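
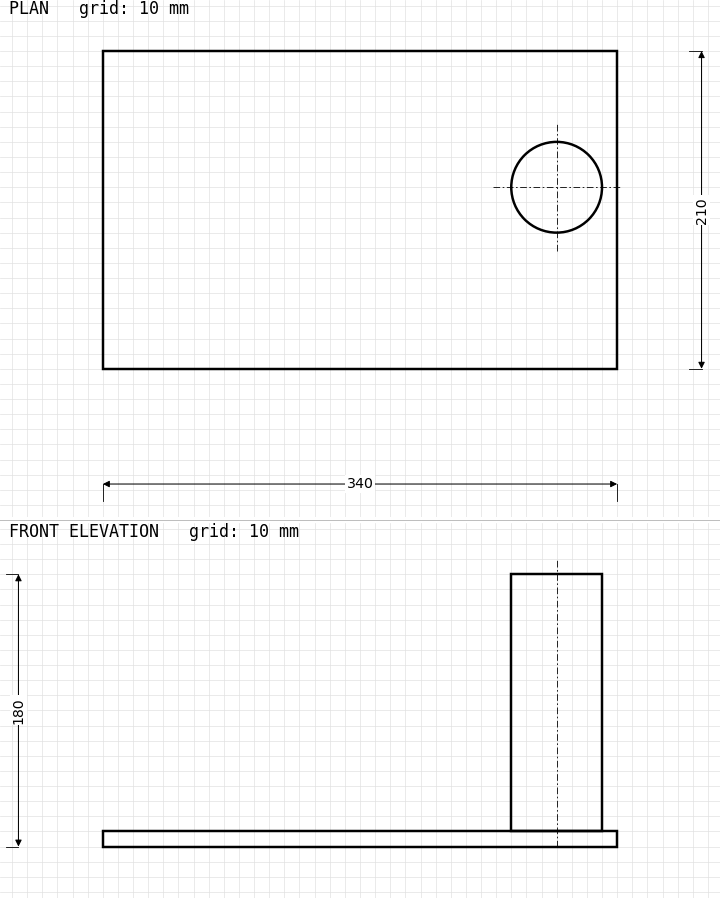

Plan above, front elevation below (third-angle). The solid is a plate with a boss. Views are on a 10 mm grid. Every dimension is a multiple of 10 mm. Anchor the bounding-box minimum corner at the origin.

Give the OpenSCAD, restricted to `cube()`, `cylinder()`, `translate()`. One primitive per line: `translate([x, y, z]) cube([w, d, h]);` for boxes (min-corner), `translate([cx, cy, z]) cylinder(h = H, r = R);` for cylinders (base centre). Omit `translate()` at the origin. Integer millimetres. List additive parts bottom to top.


cube([340, 210, 10]);
translate([300, 120, 10]) cylinder(h = 170, r = 30);


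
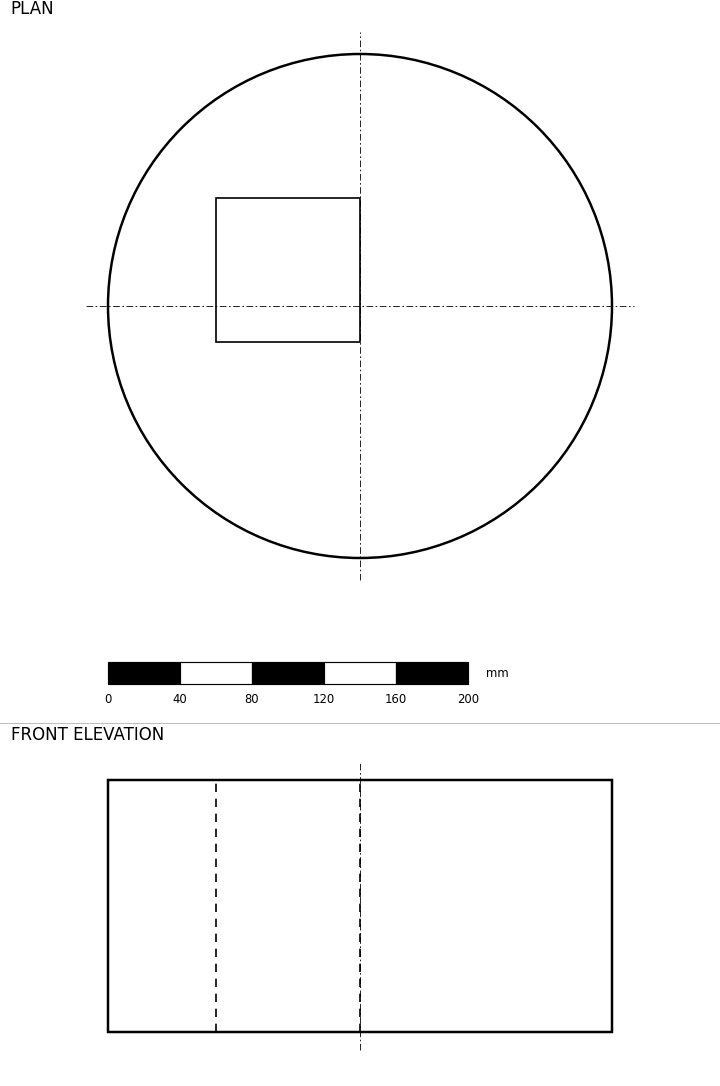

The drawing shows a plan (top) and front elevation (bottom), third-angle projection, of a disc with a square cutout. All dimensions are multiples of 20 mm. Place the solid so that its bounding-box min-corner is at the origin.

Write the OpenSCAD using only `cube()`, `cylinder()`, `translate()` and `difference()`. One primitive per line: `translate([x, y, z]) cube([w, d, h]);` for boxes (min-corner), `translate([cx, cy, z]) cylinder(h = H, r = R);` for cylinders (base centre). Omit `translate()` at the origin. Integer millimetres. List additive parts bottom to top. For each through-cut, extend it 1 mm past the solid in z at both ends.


difference() {
  translate([140, 140, 0]) cylinder(h = 140, r = 140);
  translate([60, 120, -1]) cube([80, 80, 142]);
}


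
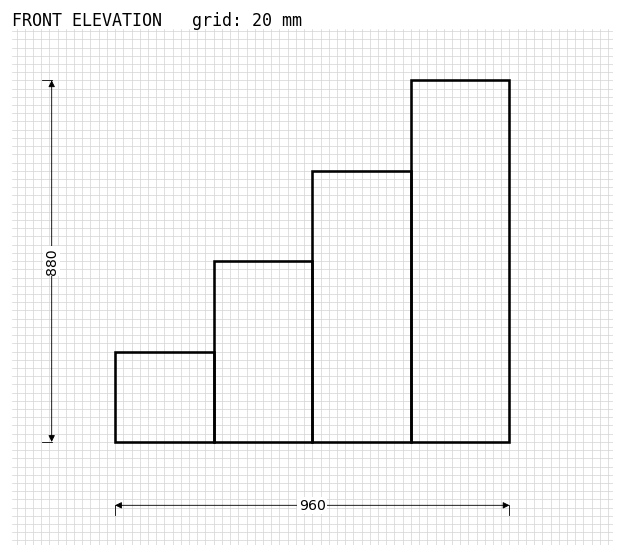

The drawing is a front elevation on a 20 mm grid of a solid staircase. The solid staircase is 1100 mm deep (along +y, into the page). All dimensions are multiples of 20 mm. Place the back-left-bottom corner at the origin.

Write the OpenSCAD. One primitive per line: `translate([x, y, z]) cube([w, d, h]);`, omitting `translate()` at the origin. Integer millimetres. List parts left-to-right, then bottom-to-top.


cube([240, 1100, 220]);
translate([240, 0, 0]) cube([240, 1100, 440]);
translate([480, 0, 0]) cube([240, 1100, 660]);
translate([720, 0, 0]) cube([240, 1100, 880]);


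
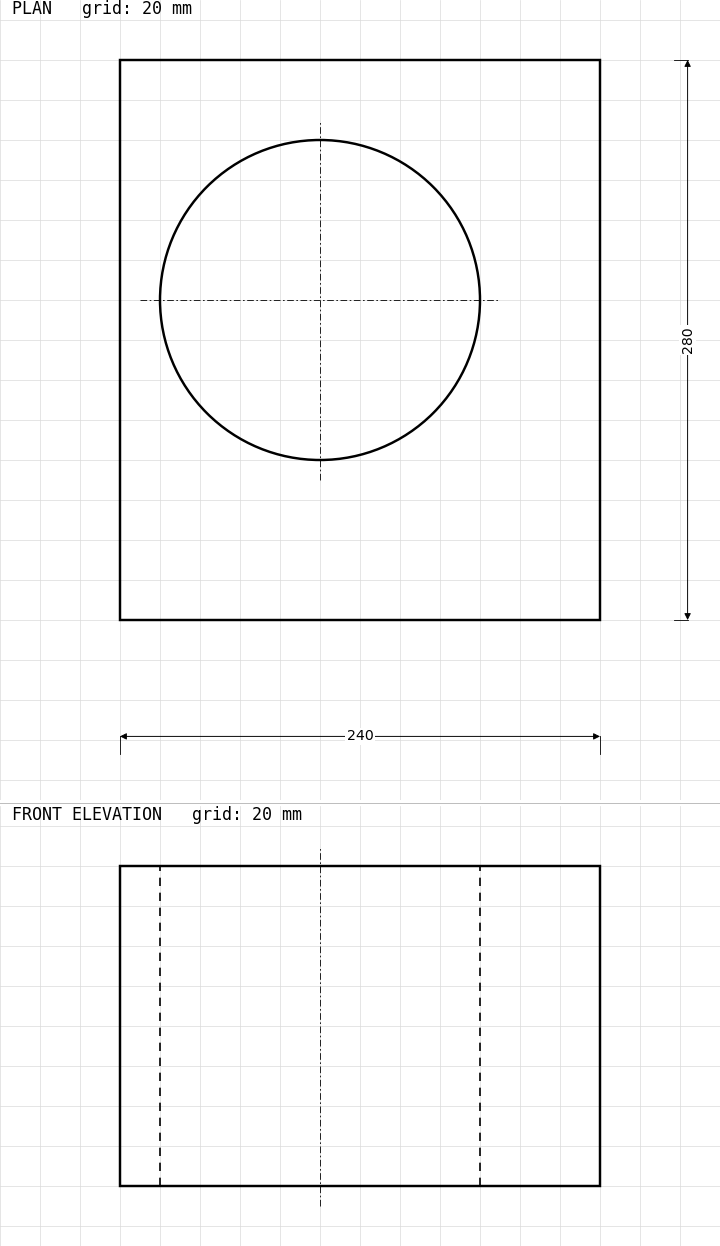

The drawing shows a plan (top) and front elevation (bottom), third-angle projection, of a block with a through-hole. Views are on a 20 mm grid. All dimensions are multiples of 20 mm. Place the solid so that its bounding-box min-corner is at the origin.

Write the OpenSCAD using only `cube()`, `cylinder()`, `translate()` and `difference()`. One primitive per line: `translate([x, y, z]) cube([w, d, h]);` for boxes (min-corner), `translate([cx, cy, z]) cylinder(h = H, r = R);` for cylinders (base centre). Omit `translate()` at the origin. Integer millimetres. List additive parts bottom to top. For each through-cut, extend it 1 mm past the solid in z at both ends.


difference() {
  cube([240, 280, 160]);
  translate([100, 160, -1]) cylinder(h = 162, r = 80);
}


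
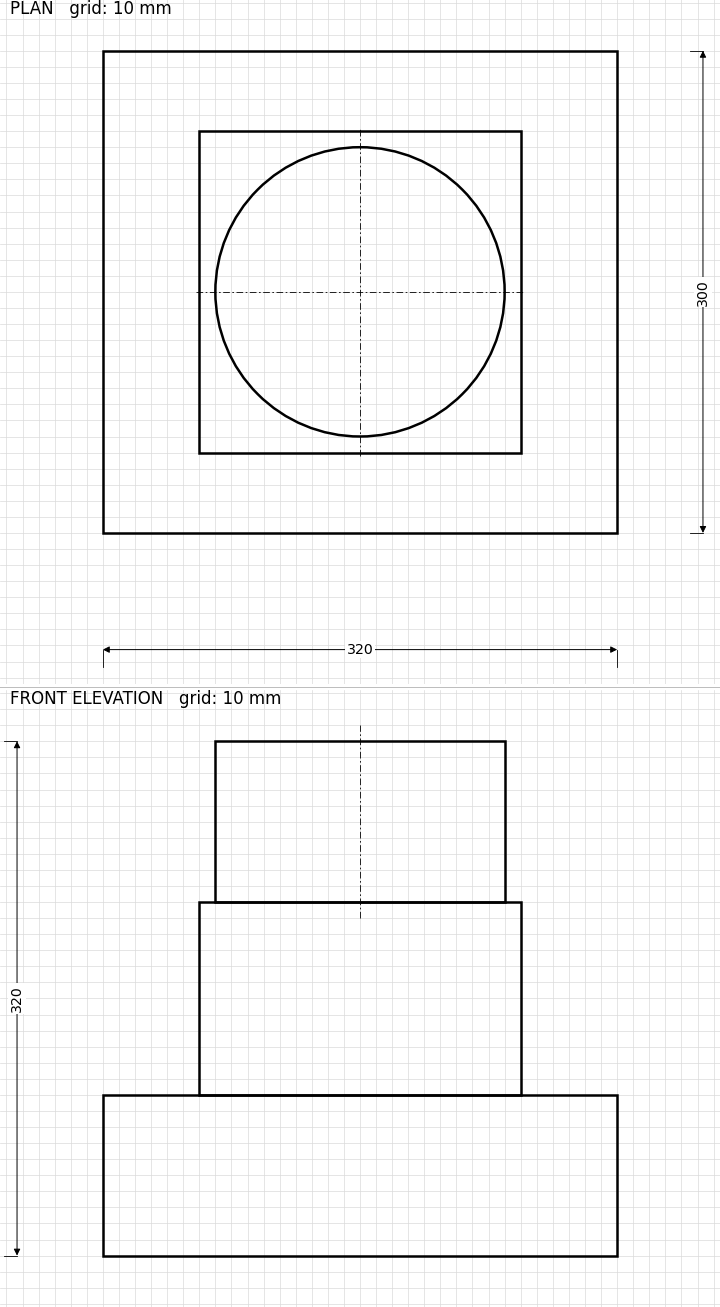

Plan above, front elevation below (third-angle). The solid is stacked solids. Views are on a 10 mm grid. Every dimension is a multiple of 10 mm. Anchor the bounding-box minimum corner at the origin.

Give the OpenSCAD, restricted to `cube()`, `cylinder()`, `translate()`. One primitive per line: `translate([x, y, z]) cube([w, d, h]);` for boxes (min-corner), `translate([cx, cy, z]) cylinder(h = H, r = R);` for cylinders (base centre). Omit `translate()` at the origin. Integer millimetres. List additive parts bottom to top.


cube([320, 300, 100]);
translate([60, 50, 100]) cube([200, 200, 120]);
translate([160, 150, 220]) cylinder(h = 100, r = 90);


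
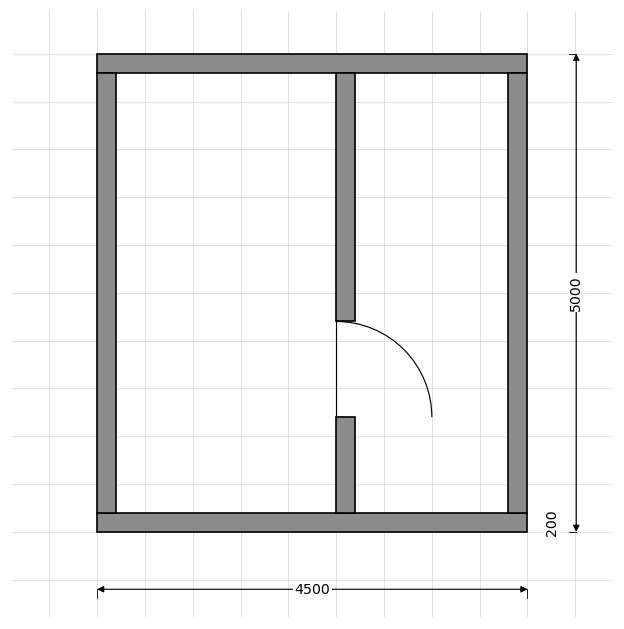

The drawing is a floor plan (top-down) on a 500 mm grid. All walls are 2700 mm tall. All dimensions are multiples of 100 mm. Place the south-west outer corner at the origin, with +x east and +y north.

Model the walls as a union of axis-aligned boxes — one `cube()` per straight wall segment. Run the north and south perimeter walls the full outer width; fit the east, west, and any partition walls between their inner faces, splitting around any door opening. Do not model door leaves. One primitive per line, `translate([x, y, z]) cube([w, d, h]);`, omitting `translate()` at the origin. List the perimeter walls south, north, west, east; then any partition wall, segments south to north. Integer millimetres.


cube([4500, 200, 2700]);
translate([0, 4800, 0]) cube([4500, 200, 2700]);
translate([0, 200, 0]) cube([200, 4600, 2700]);
translate([4300, 200, 0]) cube([200, 4600, 2700]);
translate([2500, 200, 0]) cube([200, 1000, 2700]);
translate([2500, 2200, 0]) cube([200, 2600, 2700]);


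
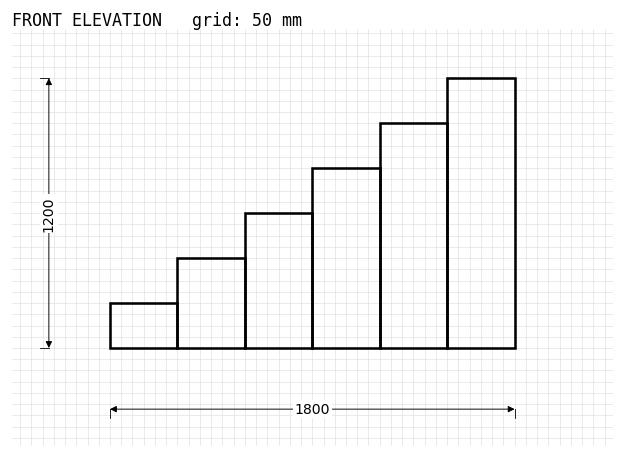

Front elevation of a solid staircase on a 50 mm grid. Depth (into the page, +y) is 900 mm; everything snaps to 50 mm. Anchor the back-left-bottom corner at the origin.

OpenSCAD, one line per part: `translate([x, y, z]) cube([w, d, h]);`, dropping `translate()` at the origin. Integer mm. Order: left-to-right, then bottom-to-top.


cube([300, 900, 200]);
translate([300, 0, 0]) cube([300, 900, 400]);
translate([600, 0, 0]) cube([300, 900, 600]);
translate([900, 0, 0]) cube([300, 900, 800]);
translate([1200, 0, 0]) cube([300, 900, 1000]);
translate([1500, 0, 0]) cube([300, 900, 1200]);


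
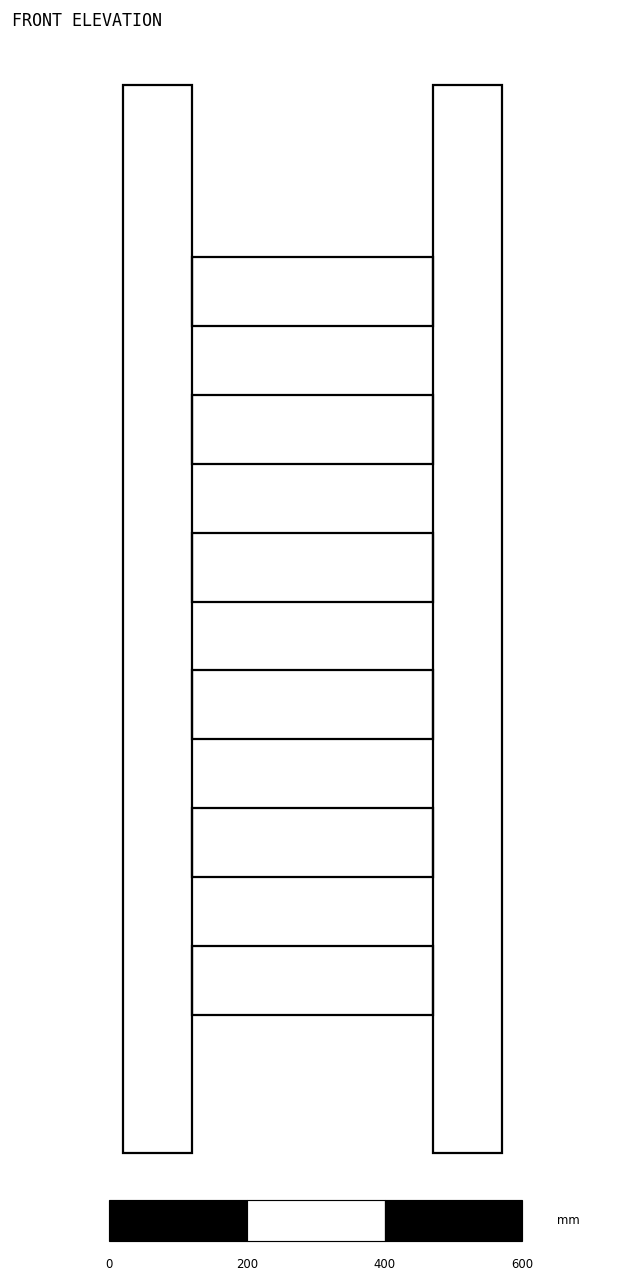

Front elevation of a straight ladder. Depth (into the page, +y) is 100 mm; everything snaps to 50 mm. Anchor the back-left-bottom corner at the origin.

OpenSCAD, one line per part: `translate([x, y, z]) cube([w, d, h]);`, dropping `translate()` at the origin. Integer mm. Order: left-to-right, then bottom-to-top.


cube([100, 100, 1550]);
translate([100, 0, 200]) cube([350, 100, 100]);
translate([100, 0, 400]) cube([350, 100, 100]);
translate([100, 0, 600]) cube([350, 100, 100]);
translate([100, 0, 800]) cube([350, 100, 100]);
translate([100, 0, 1000]) cube([350, 100, 100]);
translate([100, 0, 1200]) cube([350, 100, 100]);
translate([450, 0, 0]) cube([100, 100, 1550]);


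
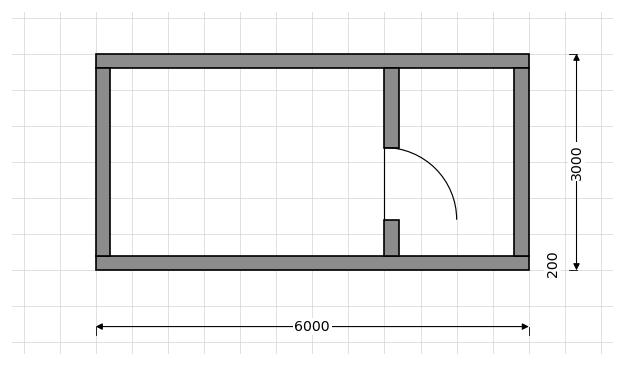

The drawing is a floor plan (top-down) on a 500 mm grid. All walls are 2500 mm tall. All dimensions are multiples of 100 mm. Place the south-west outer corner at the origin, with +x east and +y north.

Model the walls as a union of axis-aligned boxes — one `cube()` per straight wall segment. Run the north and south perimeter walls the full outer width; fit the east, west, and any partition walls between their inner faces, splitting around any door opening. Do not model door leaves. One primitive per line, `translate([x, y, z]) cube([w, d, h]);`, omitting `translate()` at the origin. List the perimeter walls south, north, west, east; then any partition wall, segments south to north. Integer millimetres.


cube([6000, 200, 2500]);
translate([0, 2800, 0]) cube([6000, 200, 2500]);
translate([0, 200, 0]) cube([200, 2600, 2500]);
translate([5800, 200, 0]) cube([200, 2600, 2500]);
translate([4000, 200, 0]) cube([200, 500, 2500]);
translate([4000, 1700, 0]) cube([200, 1100, 2500]);


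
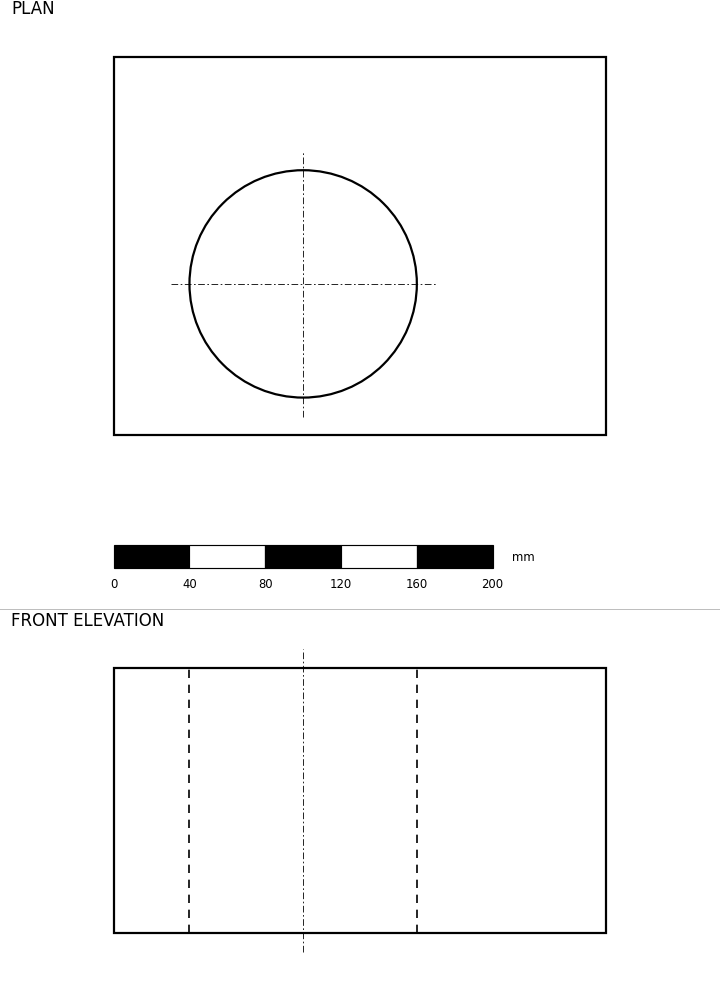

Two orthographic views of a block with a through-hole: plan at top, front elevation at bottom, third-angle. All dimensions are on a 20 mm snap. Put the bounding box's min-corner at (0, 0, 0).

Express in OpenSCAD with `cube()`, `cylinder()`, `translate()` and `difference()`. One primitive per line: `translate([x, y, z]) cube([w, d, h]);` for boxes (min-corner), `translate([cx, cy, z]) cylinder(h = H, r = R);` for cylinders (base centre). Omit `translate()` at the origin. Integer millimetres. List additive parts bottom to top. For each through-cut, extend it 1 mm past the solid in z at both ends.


difference() {
  cube([260, 200, 140]);
  translate([100, 80, -1]) cylinder(h = 142, r = 60);
}


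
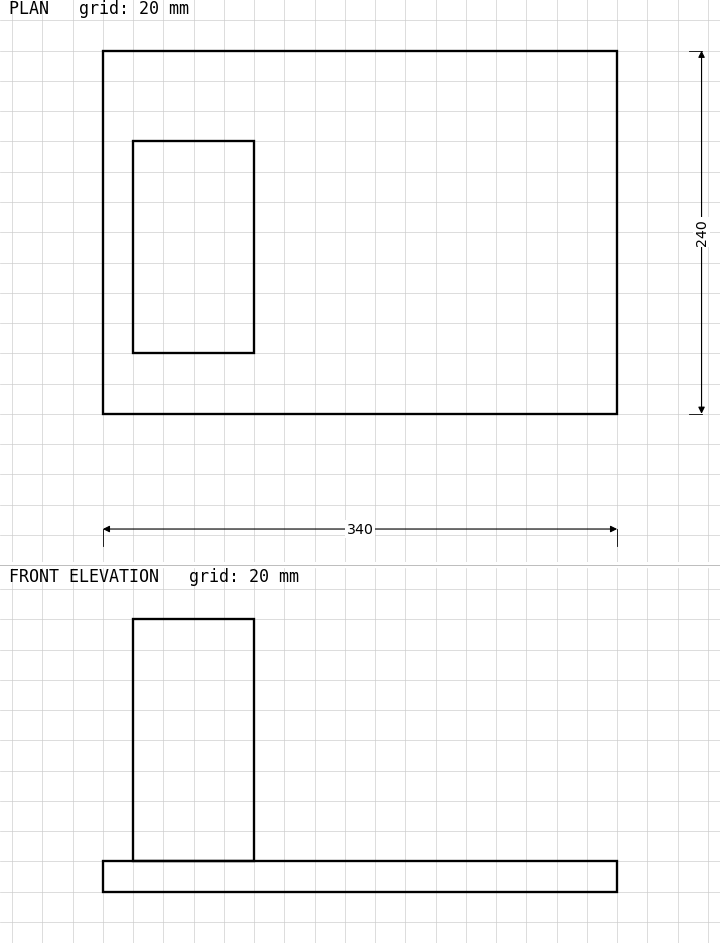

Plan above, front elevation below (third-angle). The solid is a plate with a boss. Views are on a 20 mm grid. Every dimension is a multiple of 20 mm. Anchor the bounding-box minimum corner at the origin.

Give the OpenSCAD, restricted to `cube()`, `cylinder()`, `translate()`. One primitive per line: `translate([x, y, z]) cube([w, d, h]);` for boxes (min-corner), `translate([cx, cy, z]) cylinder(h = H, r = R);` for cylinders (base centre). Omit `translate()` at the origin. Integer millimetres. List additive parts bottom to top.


cube([340, 240, 20]);
translate([20, 40, 20]) cube([80, 140, 160]);


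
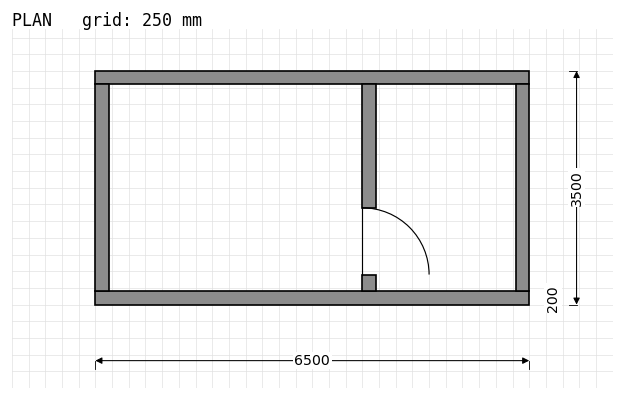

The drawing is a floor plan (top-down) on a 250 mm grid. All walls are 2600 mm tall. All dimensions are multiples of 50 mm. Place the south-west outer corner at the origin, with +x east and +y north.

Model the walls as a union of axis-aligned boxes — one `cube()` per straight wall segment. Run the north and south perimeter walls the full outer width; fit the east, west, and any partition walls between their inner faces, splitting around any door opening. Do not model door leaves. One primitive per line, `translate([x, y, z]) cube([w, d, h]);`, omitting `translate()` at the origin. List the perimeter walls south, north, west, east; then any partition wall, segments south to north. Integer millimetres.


cube([6500, 200, 2600]);
translate([0, 3300, 0]) cube([6500, 200, 2600]);
translate([0, 200, 0]) cube([200, 3100, 2600]);
translate([6300, 200, 0]) cube([200, 3100, 2600]);
translate([4000, 200, 0]) cube([200, 250, 2600]);
translate([4000, 1450, 0]) cube([200, 1850, 2600]);


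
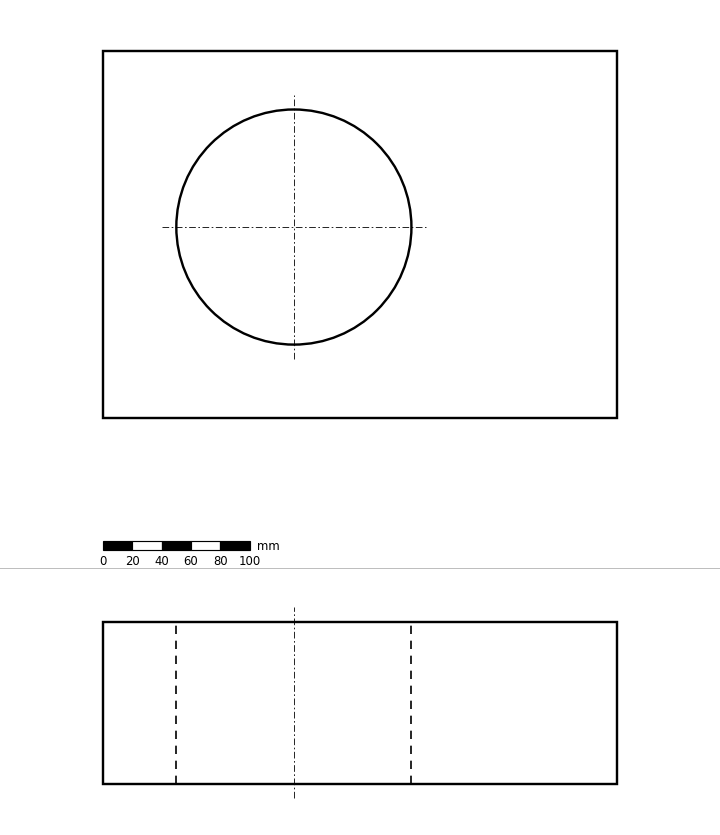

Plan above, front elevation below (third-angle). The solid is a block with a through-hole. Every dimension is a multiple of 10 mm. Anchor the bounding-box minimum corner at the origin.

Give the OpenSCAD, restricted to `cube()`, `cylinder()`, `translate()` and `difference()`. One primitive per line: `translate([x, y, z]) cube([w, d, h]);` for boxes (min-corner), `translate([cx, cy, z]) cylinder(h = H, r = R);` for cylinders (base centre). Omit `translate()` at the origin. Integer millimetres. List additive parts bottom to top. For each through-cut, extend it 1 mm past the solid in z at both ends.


difference() {
  cube([350, 250, 110]);
  translate([130, 130, -1]) cylinder(h = 112, r = 80);
}


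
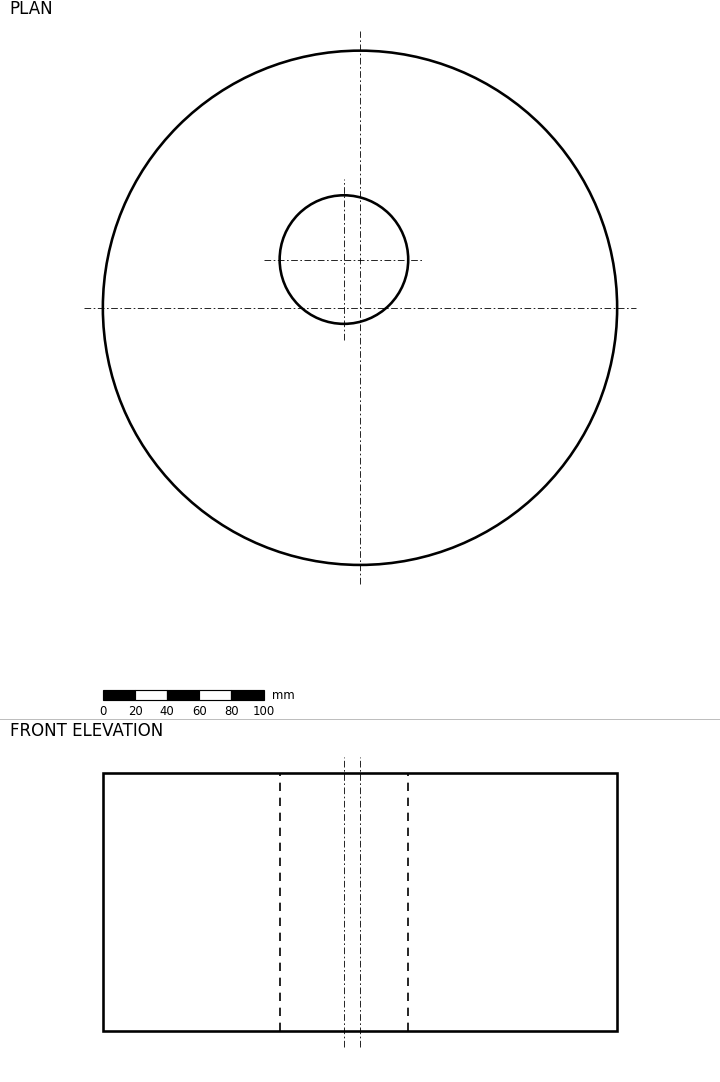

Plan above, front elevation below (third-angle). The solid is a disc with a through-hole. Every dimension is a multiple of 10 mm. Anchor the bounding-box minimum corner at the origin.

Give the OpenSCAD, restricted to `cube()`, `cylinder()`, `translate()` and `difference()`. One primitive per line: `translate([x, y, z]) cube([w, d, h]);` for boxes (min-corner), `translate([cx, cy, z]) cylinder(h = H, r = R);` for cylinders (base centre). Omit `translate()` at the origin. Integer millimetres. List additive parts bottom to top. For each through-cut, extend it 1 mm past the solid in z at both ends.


difference() {
  translate([160, 160, 0]) cylinder(h = 160, r = 160);
  translate([150, 190, -1]) cylinder(h = 162, r = 40);
}


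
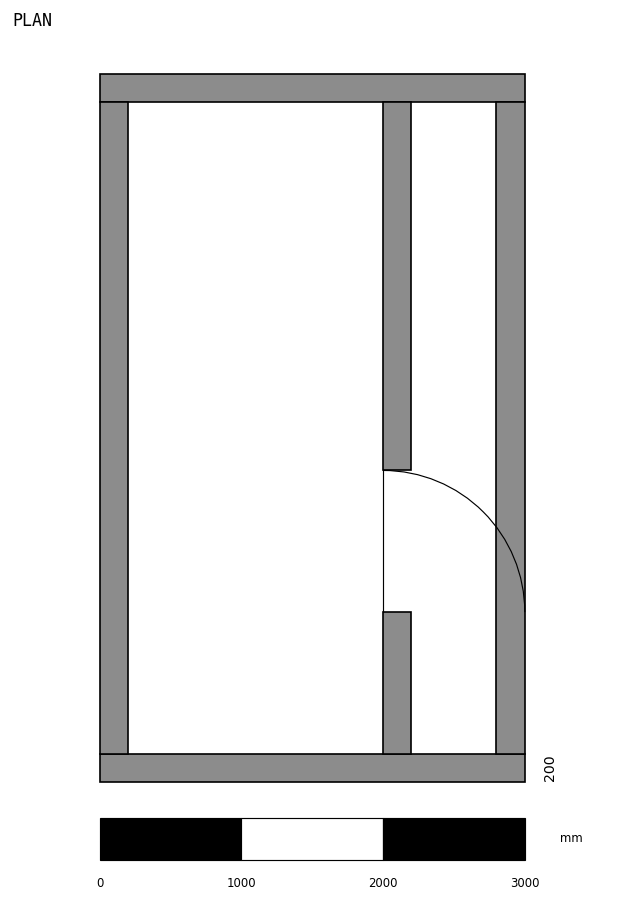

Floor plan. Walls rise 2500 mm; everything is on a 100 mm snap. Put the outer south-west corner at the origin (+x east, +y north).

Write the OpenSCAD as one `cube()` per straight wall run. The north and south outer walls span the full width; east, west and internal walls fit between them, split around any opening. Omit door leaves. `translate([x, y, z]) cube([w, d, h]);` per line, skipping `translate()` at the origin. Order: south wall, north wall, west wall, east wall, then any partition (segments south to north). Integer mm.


cube([3000, 200, 2500]);
translate([0, 4800, 0]) cube([3000, 200, 2500]);
translate([0, 200, 0]) cube([200, 4600, 2500]);
translate([2800, 200, 0]) cube([200, 4600, 2500]);
translate([2000, 200, 0]) cube([200, 1000, 2500]);
translate([2000, 2200, 0]) cube([200, 2600, 2500]);


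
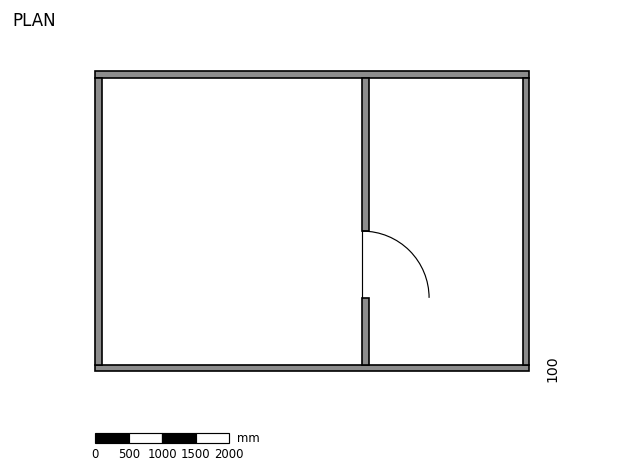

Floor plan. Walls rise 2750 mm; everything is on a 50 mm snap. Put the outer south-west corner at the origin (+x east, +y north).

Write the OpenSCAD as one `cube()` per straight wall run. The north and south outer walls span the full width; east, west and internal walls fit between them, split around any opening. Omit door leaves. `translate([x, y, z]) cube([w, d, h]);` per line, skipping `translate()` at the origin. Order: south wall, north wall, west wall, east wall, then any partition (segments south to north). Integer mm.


cube([6500, 100, 2750]);
translate([0, 4400, 0]) cube([6500, 100, 2750]);
translate([0, 100, 0]) cube([100, 4300, 2750]);
translate([6400, 100, 0]) cube([100, 4300, 2750]);
translate([4000, 100, 0]) cube([100, 1000, 2750]);
translate([4000, 2100, 0]) cube([100, 2300, 2750]);


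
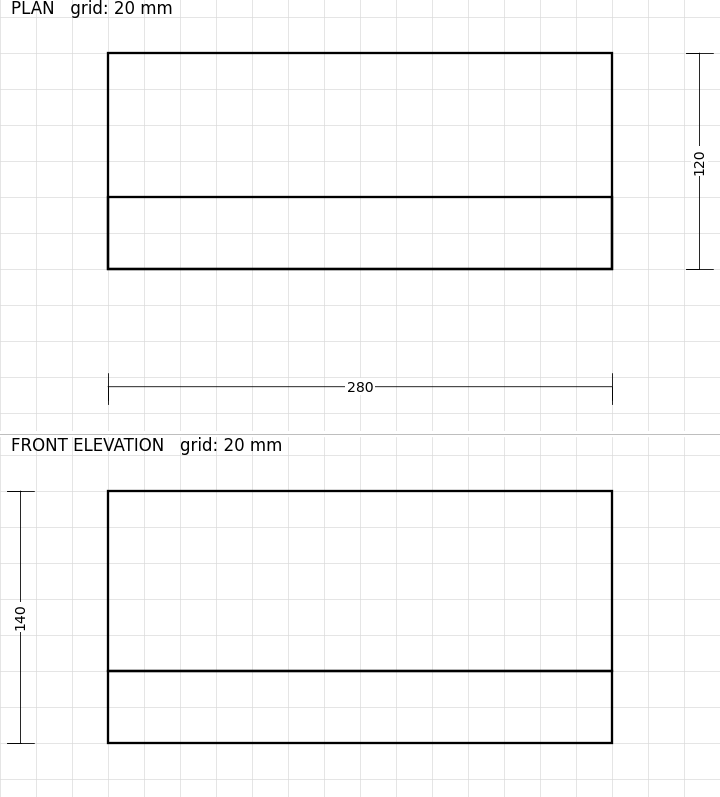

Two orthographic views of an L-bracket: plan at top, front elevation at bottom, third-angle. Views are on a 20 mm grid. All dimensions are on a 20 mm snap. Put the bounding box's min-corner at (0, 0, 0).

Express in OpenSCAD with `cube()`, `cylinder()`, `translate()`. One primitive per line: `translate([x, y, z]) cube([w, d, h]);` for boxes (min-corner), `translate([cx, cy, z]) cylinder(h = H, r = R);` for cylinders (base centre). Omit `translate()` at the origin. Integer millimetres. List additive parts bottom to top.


cube([280, 120, 40]);
translate([0, 0, 40]) cube([280, 40, 100]);


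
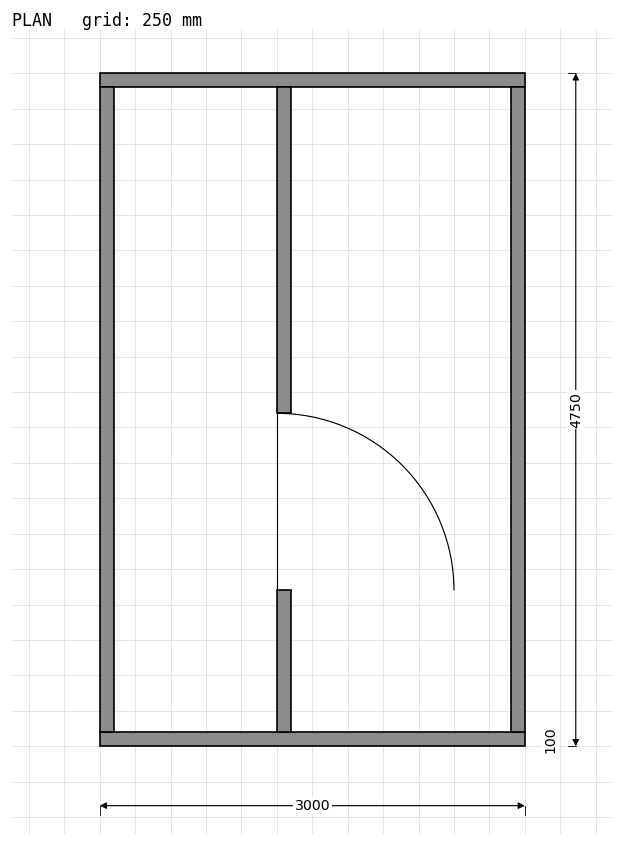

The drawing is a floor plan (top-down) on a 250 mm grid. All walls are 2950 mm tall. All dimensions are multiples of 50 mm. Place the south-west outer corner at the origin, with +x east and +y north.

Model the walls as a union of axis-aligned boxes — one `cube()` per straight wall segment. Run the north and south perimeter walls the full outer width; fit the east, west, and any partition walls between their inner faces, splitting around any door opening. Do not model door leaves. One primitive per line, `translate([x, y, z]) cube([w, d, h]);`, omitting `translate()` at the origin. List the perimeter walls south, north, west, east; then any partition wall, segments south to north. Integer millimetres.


cube([3000, 100, 2950]);
translate([0, 4650, 0]) cube([3000, 100, 2950]);
translate([0, 100, 0]) cube([100, 4550, 2950]);
translate([2900, 100, 0]) cube([100, 4550, 2950]);
translate([1250, 100, 0]) cube([100, 1000, 2950]);
translate([1250, 2350, 0]) cube([100, 2300, 2950]);


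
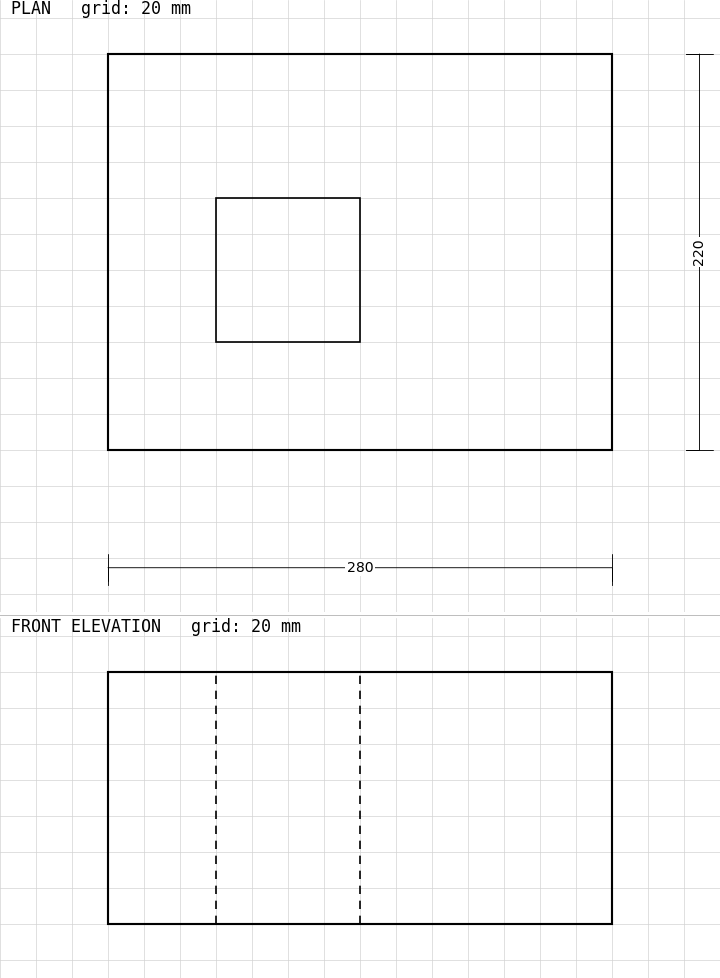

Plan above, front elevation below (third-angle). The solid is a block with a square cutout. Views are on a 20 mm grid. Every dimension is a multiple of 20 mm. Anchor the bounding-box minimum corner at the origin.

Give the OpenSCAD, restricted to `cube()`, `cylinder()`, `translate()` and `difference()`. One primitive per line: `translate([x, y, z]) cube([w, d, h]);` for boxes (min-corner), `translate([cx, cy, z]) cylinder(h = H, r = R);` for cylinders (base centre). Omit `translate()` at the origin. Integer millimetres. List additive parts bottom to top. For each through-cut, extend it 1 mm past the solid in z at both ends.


difference() {
  cube([280, 220, 140]);
  translate([60, 60, -1]) cube([80, 80, 142]);
}


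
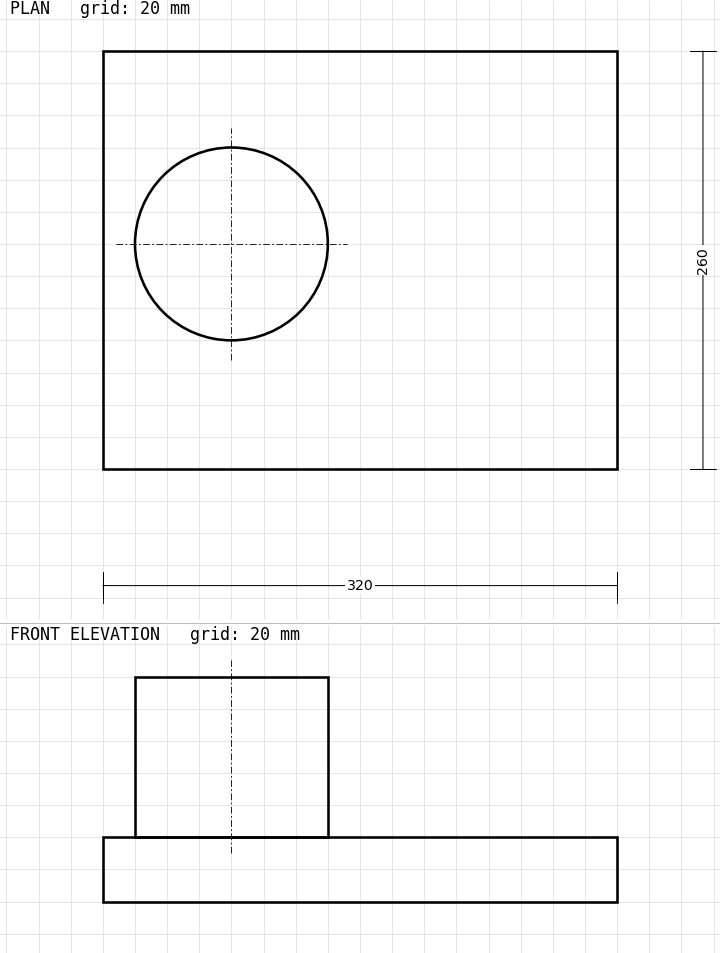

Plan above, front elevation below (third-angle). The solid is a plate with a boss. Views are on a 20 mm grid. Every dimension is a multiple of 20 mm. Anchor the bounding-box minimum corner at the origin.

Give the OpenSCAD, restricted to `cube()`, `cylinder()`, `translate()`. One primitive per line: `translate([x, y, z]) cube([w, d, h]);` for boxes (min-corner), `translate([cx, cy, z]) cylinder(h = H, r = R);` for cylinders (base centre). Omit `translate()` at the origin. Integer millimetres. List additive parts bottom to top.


cube([320, 260, 40]);
translate([80, 140, 40]) cylinder(h = 100, r = 60);


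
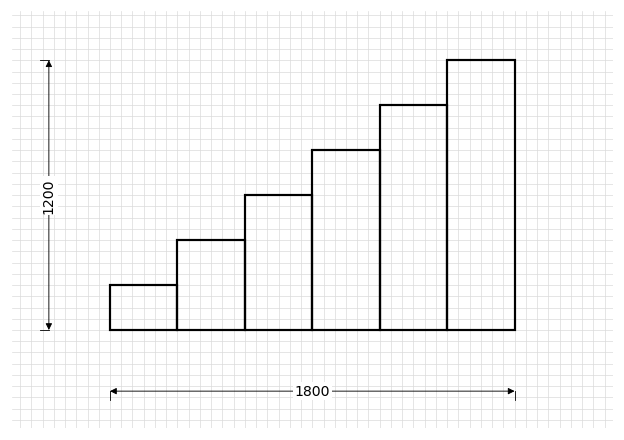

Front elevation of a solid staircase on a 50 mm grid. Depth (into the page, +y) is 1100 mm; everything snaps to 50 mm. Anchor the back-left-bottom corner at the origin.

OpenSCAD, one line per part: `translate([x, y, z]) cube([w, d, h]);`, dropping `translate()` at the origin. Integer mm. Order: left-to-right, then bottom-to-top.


cube([300, 1100, 200]);
translate([300, 0, 0]) cube([300, 1100, 400]);
translate([600, 0, 0]) cube([300, 1100, 600]);
translate([900, 0, 0]) cube([300, 1100, 800]);
translate([1200, 0, 0]) cube([300, 1100, 1000]);
translate([1500, 0, 0]) cube([300, 1100, 1200]);


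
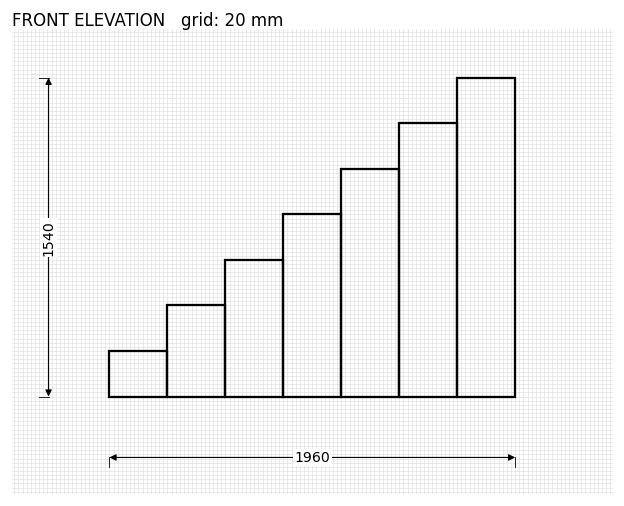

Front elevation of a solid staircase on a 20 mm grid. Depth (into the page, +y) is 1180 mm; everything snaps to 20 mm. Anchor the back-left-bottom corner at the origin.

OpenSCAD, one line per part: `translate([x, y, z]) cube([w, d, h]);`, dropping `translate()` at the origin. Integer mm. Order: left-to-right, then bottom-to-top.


cube([280, 1180, 220]);
translate([280, 0, 0]) cube([280, 1180, 440]);
translate([560, 0, 0]) cube([280, 1180, 660]);
translate([840, 0, 0]) cube([280, 1180, 880]);
translate([1120, 0, 0]) cube([280, 1180, 1100]);
translate([1400, 0, 0]) cube([280, 1180, 1320]);
translate([1680, 0, 0]) cube([280, 1180, 1540]);


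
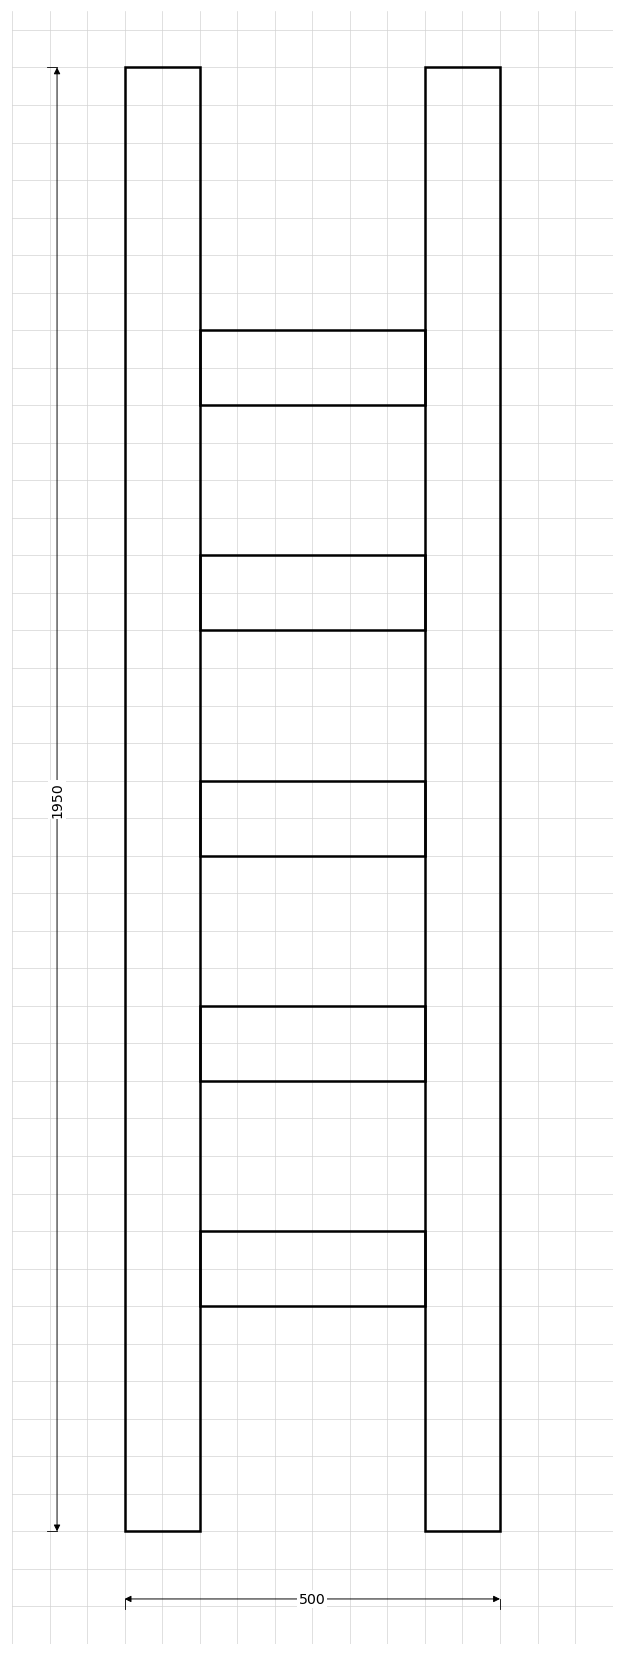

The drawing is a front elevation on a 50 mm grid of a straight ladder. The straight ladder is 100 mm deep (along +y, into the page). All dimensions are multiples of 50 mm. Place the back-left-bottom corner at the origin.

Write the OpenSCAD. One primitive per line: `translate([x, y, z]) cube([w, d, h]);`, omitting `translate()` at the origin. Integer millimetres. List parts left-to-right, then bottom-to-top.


cube([100, 100, 1950]);
translate([100, 0, 300]) cube([300, 100, 100]);
translate([100, 0, 600]) cube([300, 100, 100]);
translate([100, 0, 900]) cube([300, 100, 100]);
translate([100, 0, 1200]) cube([300, 100, 100]);
translate([100, 0, 1500]) cube([300, 100, 100]);
translate([400, 0, 0]) cube([100, 100, 1950]);


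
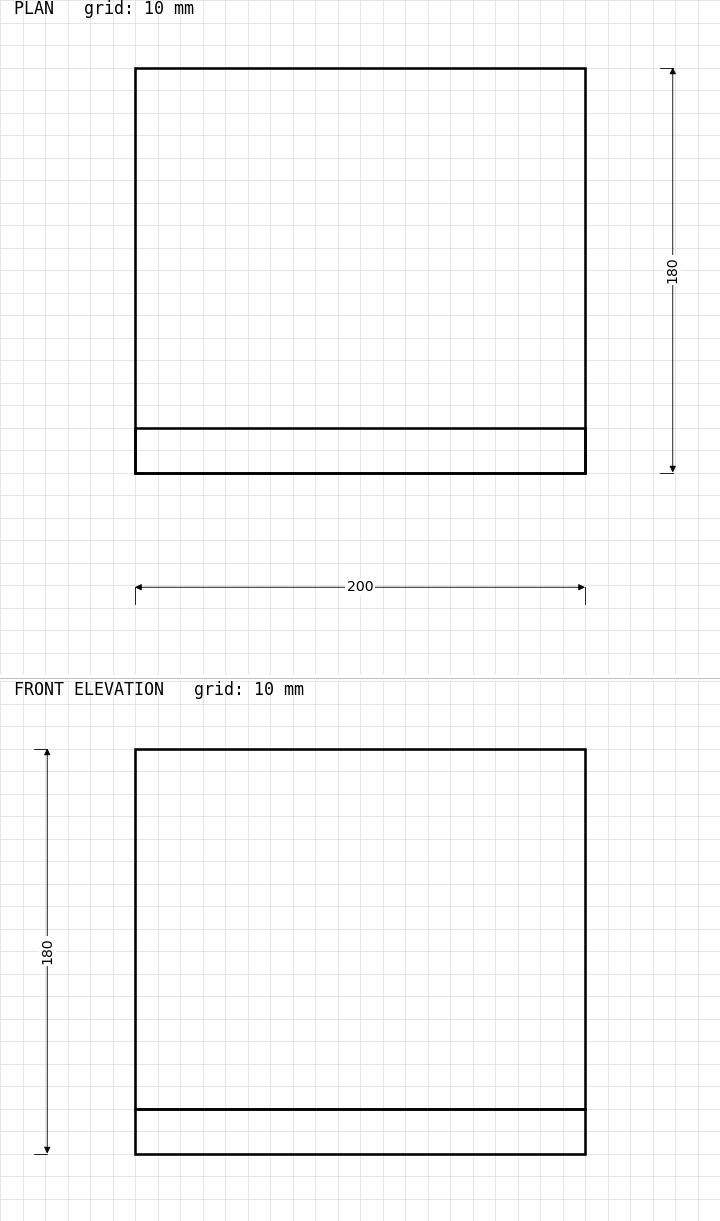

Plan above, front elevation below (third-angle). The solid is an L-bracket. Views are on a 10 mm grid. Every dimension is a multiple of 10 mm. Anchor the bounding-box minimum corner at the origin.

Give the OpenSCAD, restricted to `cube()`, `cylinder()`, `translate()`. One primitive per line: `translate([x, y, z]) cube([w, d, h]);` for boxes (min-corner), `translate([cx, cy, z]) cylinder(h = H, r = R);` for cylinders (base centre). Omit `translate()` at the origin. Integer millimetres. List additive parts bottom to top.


cube([200, 180, 20]);
translate([0, 0, 20]) cube([200, 20, 160]);


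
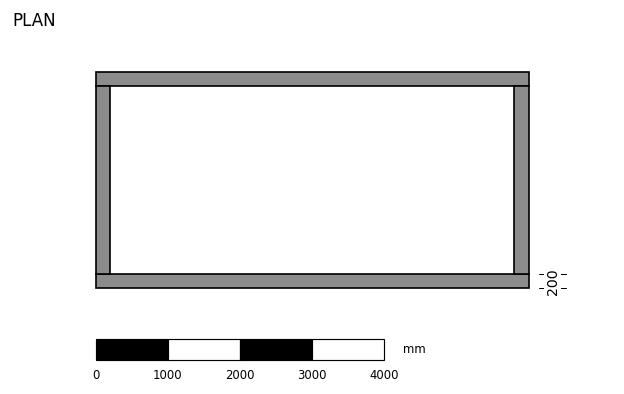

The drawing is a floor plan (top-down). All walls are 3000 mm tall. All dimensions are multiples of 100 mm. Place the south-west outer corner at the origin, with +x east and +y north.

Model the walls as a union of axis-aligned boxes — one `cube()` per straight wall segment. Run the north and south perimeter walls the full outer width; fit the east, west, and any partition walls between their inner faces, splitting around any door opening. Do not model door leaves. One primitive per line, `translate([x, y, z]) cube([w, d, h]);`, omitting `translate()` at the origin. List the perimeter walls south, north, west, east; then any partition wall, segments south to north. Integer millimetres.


cube([6000, 200, 3000]);
translate([0, 2800, 0]) cube([6000, 200, 3000]);
translate([0, 200, 0]) cube([200, 2600, 3000]);
translate([5800, 200, 0]) cube([200, 2600, 3000]);


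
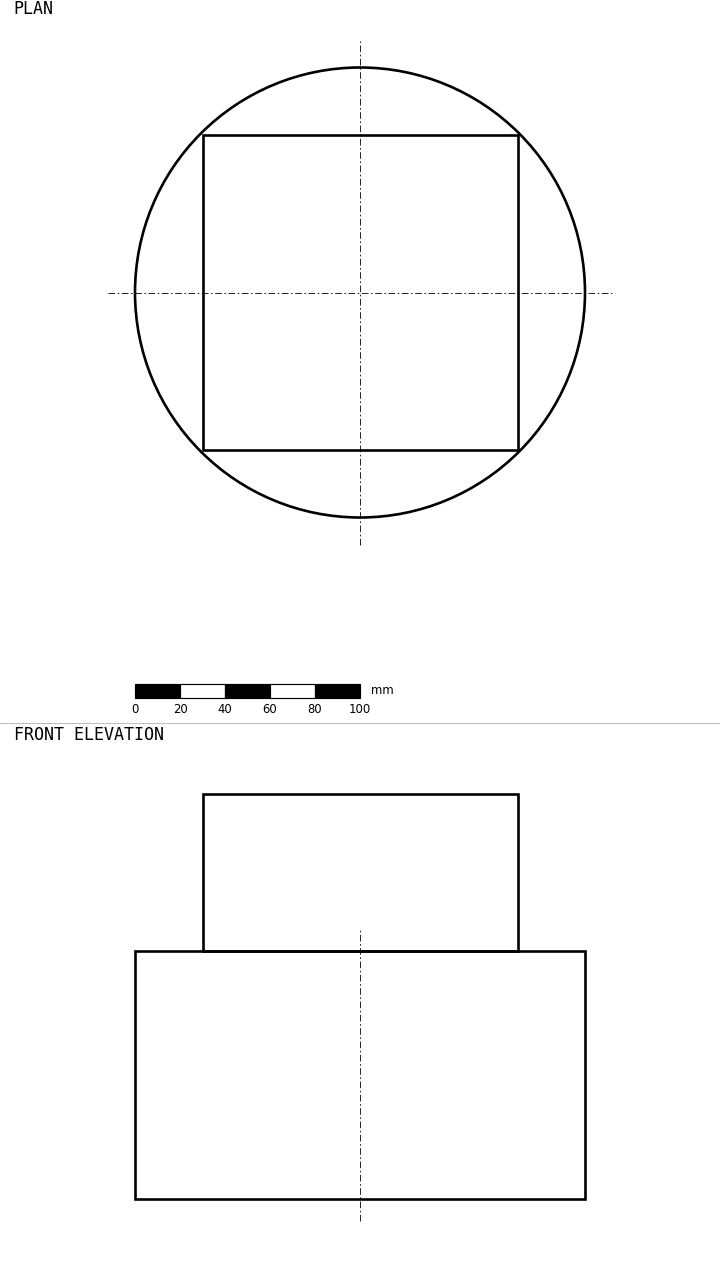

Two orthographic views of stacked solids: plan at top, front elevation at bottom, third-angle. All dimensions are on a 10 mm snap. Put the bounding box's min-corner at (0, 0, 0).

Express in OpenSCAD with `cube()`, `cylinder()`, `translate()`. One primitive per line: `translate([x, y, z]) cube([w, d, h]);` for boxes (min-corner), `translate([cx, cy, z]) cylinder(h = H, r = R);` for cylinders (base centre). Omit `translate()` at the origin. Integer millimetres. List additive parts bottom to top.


translate([100, 100, 0]) cylinder(h = 110, r = 100);
translate([30, 30, 110]) cube([140, 140, 70]);


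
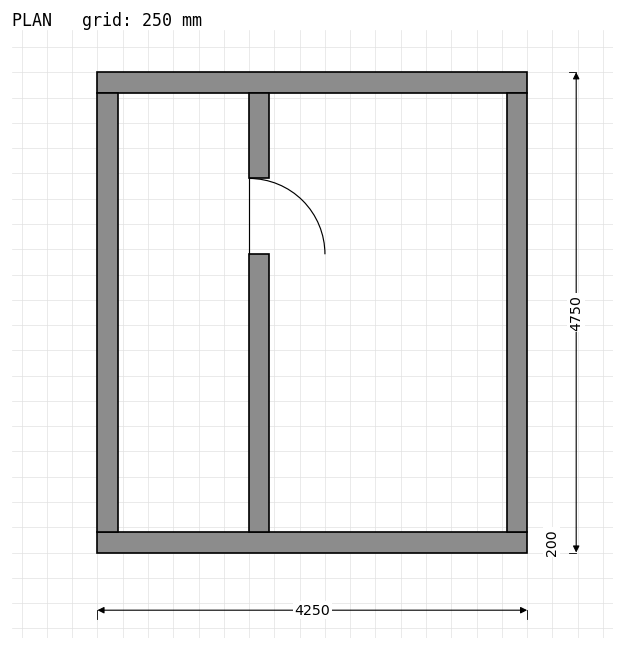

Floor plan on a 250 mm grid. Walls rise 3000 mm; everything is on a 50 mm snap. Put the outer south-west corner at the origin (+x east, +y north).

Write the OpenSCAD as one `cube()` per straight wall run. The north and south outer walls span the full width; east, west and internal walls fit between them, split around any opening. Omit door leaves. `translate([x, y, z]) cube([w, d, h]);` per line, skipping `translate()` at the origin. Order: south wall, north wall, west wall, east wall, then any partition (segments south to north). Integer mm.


cube([4250, 200, 3000]);
translate([0, 4550, 0]) cube([4250, 200, 3000]);
translate([0, 200, 0]) cube([200, 4350, 3000]);
translate([4050, 200, 0]) cube([200, 4350, 3000]);
translate([1500, 200, 0]) cube([200, 2750, 3000]);
translate([1500, 3700, 0]) cube([200, 850, 3000]);


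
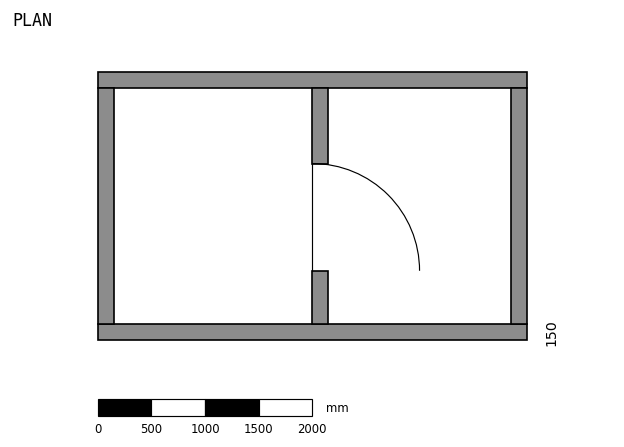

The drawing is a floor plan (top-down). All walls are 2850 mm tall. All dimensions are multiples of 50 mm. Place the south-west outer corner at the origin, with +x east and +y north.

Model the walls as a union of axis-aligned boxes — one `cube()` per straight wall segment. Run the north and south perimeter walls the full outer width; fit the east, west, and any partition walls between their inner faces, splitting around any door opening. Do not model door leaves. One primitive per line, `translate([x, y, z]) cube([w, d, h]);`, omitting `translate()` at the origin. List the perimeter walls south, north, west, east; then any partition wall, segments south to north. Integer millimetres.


cube([4000, 150, 2850]);
translate([0, 2350, 0]) cube([4000, 150, 2850]);
translate([0, 150, 0]) cube([150, 2200, 2850]);
translate([3850, 150, 0]) cube([150, 2200, 2850]);
translate([2000, 150, 0]) cube([150, 500, 2850]);
translate([2000, 1650, 0]) cube([150, 700, 2850]);


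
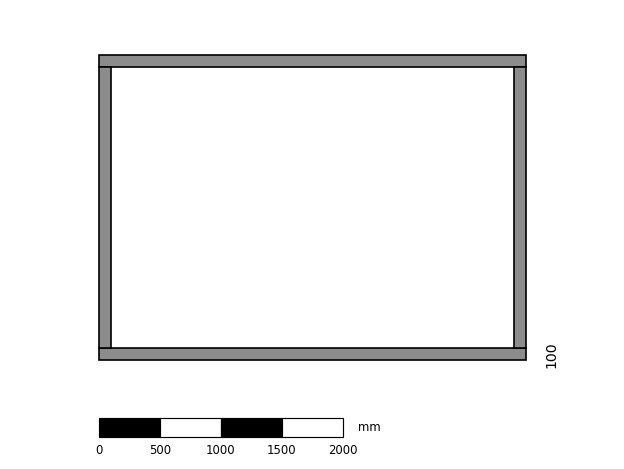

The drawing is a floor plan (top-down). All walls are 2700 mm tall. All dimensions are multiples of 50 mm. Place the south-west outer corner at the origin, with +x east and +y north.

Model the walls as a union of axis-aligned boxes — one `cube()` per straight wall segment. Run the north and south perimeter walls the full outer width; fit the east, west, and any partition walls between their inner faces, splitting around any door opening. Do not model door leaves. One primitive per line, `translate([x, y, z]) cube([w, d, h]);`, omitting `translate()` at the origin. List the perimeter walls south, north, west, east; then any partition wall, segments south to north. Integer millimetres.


cube([3500, 100, 2700]);
translate([0, 2400, 0]) cube([3500, 100, 2700]);
translate([0, 100, 0]) cube([100, 2300, 2700]);
translate([3400, 100, 0]) cube([100, 2300, 2700]);


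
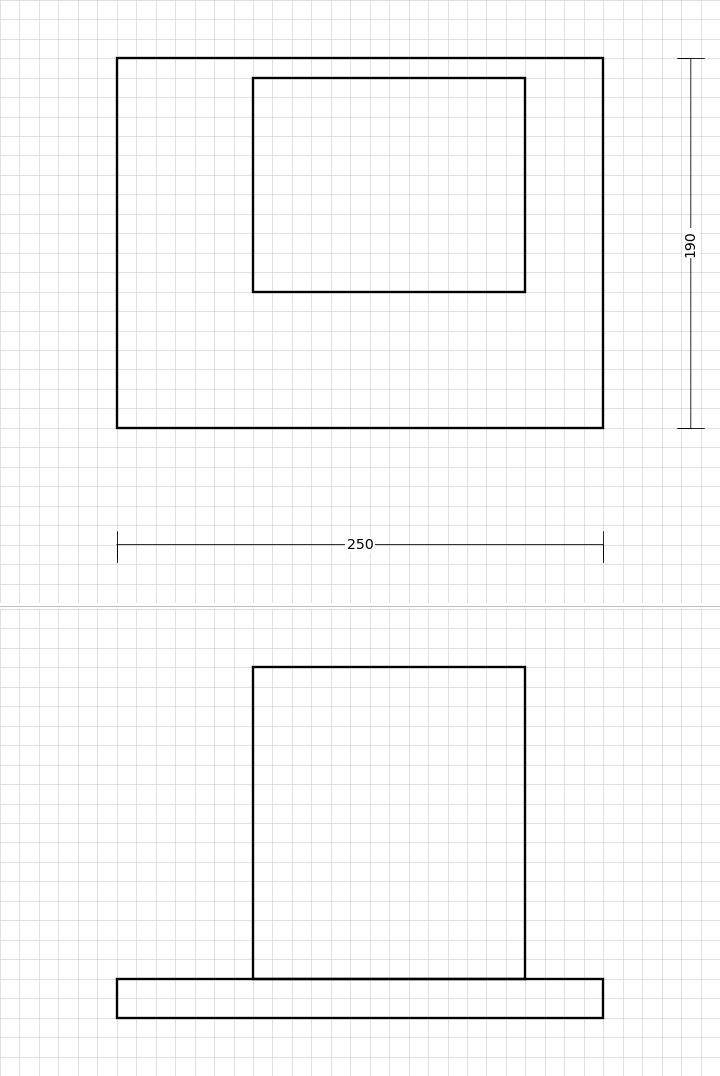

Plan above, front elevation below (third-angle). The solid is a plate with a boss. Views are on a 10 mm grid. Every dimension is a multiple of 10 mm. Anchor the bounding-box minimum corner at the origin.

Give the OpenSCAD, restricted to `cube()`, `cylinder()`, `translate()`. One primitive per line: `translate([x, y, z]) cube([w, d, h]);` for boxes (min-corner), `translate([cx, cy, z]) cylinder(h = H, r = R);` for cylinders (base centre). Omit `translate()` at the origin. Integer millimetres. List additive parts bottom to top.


cube([250, 190, 20]);
translate([70, 70, 20]) cube([140, 110, 160]);


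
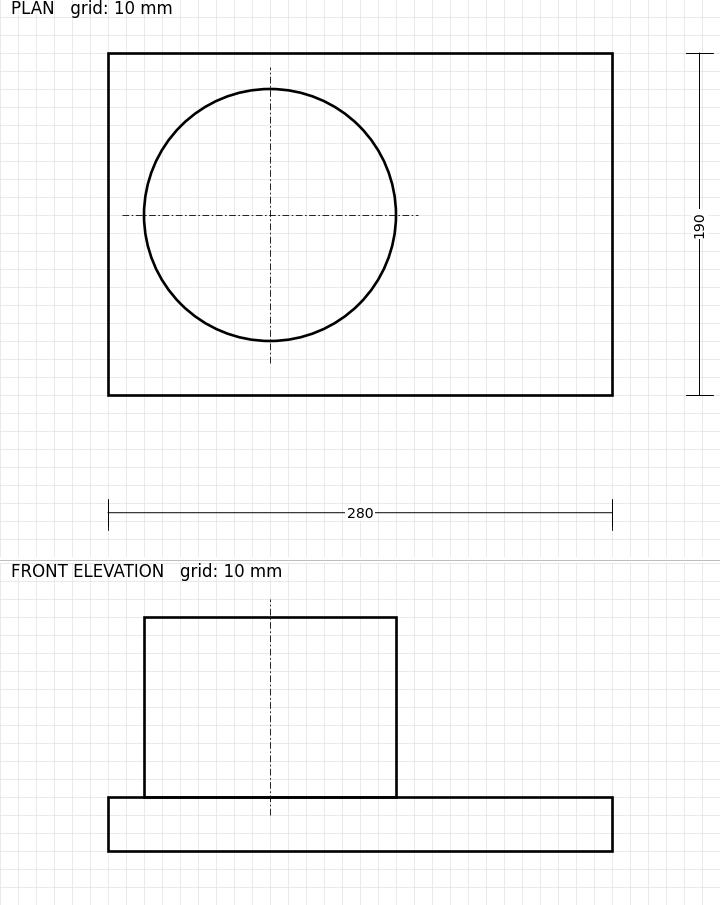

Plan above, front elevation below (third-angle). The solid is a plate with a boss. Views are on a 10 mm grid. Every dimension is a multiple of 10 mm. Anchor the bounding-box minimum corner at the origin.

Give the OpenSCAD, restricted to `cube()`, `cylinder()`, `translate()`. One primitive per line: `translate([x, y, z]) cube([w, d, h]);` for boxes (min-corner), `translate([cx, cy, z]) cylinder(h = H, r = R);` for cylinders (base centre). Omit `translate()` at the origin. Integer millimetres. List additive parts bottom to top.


cube([280, 190, 30]);
translate([90, 100, 30]) cylinder(h = 100, r = 70);


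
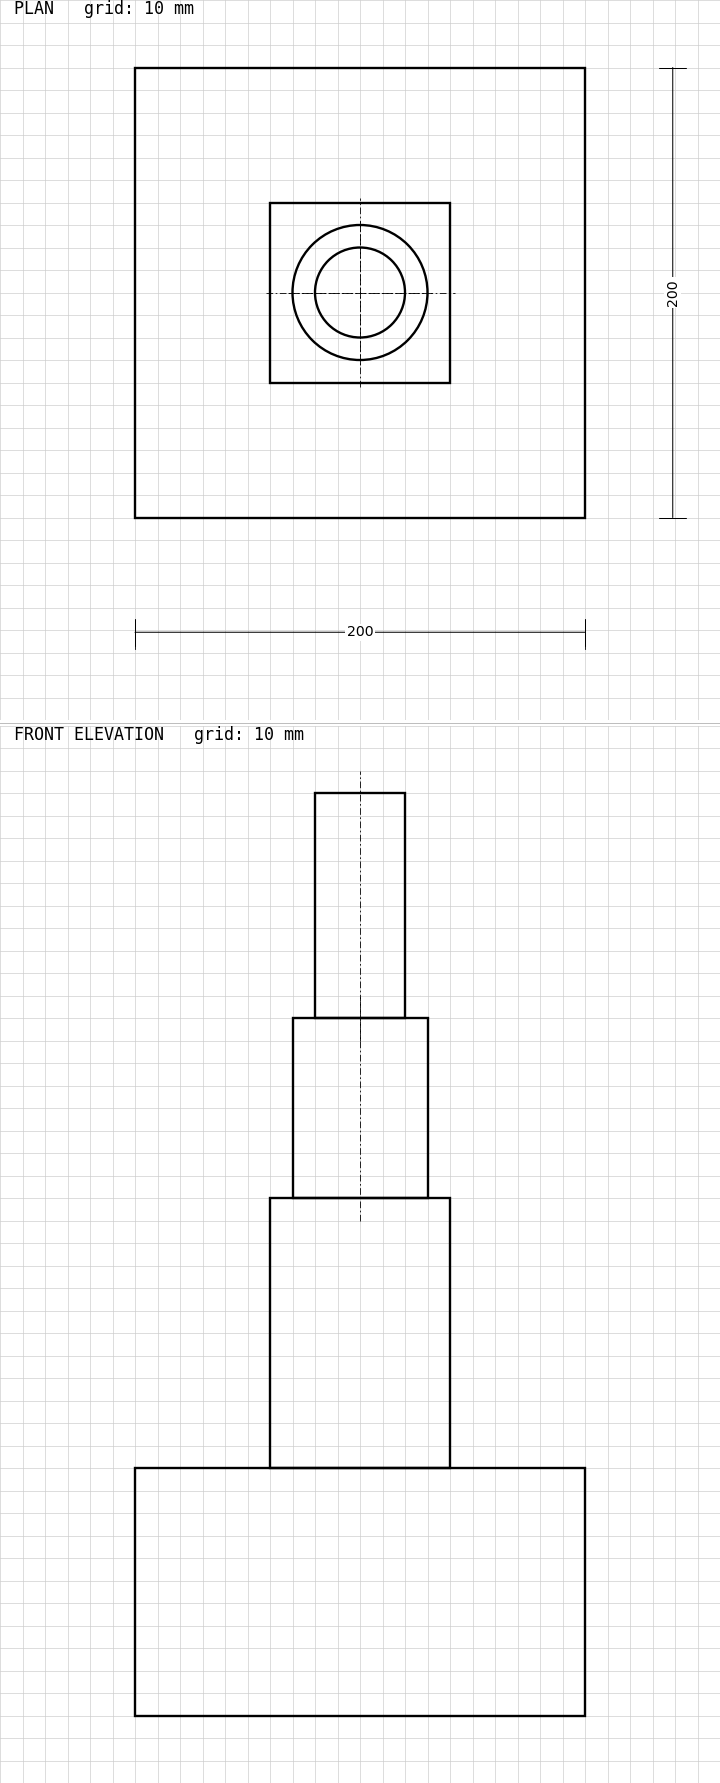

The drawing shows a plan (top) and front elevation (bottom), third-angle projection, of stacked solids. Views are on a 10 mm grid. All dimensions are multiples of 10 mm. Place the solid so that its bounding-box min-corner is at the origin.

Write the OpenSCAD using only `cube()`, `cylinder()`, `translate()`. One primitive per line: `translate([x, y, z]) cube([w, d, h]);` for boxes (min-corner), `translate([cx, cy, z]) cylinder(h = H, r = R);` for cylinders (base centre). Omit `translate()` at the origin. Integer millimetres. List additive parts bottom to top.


cube([200, 200, 110]);
translate([60, 60, 110]) cube([80, 80, 120]);
translate([100, 100, 230]) cylinder(h = 80, r = 30);
translate([100, 100, 310]) cylinder(h = 100, r = 20);


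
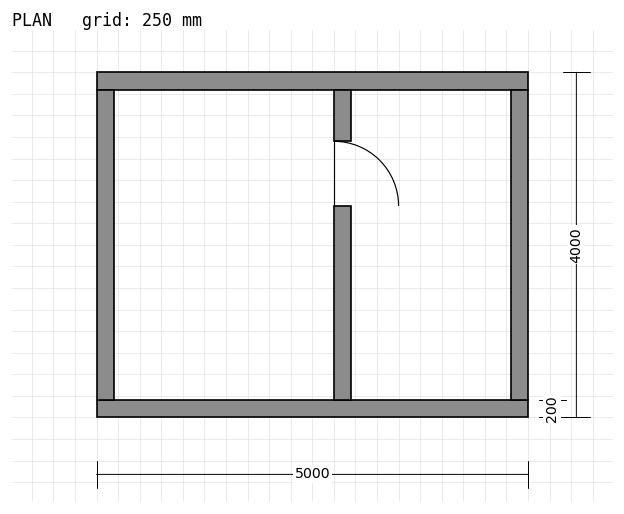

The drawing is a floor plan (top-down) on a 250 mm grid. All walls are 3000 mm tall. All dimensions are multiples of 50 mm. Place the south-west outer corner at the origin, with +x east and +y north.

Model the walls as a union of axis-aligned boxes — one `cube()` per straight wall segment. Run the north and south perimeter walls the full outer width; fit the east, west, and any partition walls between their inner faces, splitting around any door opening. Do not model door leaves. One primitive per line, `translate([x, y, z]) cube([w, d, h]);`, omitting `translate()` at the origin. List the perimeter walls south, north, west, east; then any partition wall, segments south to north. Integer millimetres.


cube([5000, 200, 3000]);
translate([0, 3800, 0]) cube([5000, 200, 3000]);
translate([0, 200, 0]) cube([200, 3600, 3000]);
translate([4800, 200, 0]) cube([200, 3600, 3000]);
translate([2750, 200, 0]) cube([200, 2250, 3000]);
translate([2750, 3200, 0]) cube([200, 600, 3000]);


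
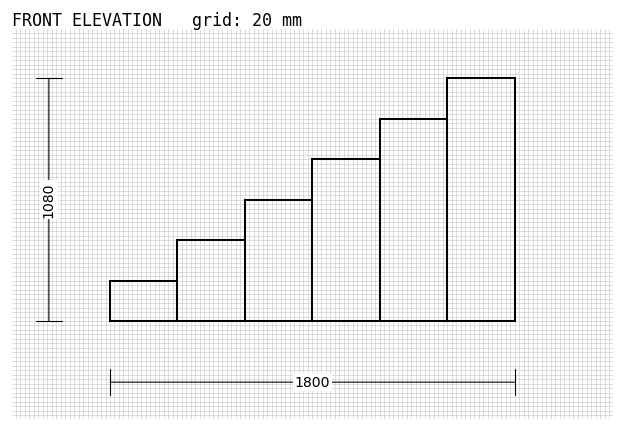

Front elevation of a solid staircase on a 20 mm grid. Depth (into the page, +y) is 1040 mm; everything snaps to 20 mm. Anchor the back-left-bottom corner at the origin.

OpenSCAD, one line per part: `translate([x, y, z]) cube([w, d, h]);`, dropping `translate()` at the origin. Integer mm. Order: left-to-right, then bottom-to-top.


cube([300, 1040, 180]);
translate([300, 0, 0]) cube([300, 1040, 360]);
translate([600, 0, 0]) cube([300, 1040, 540]);
translate([900, 0, 0]) cube([300, 1040, 720]);
translate([1200, 0, 0]) cube([300, 1040, 900]);
translate([1500, 0, 0]) cube([300, 1040, 1080]);


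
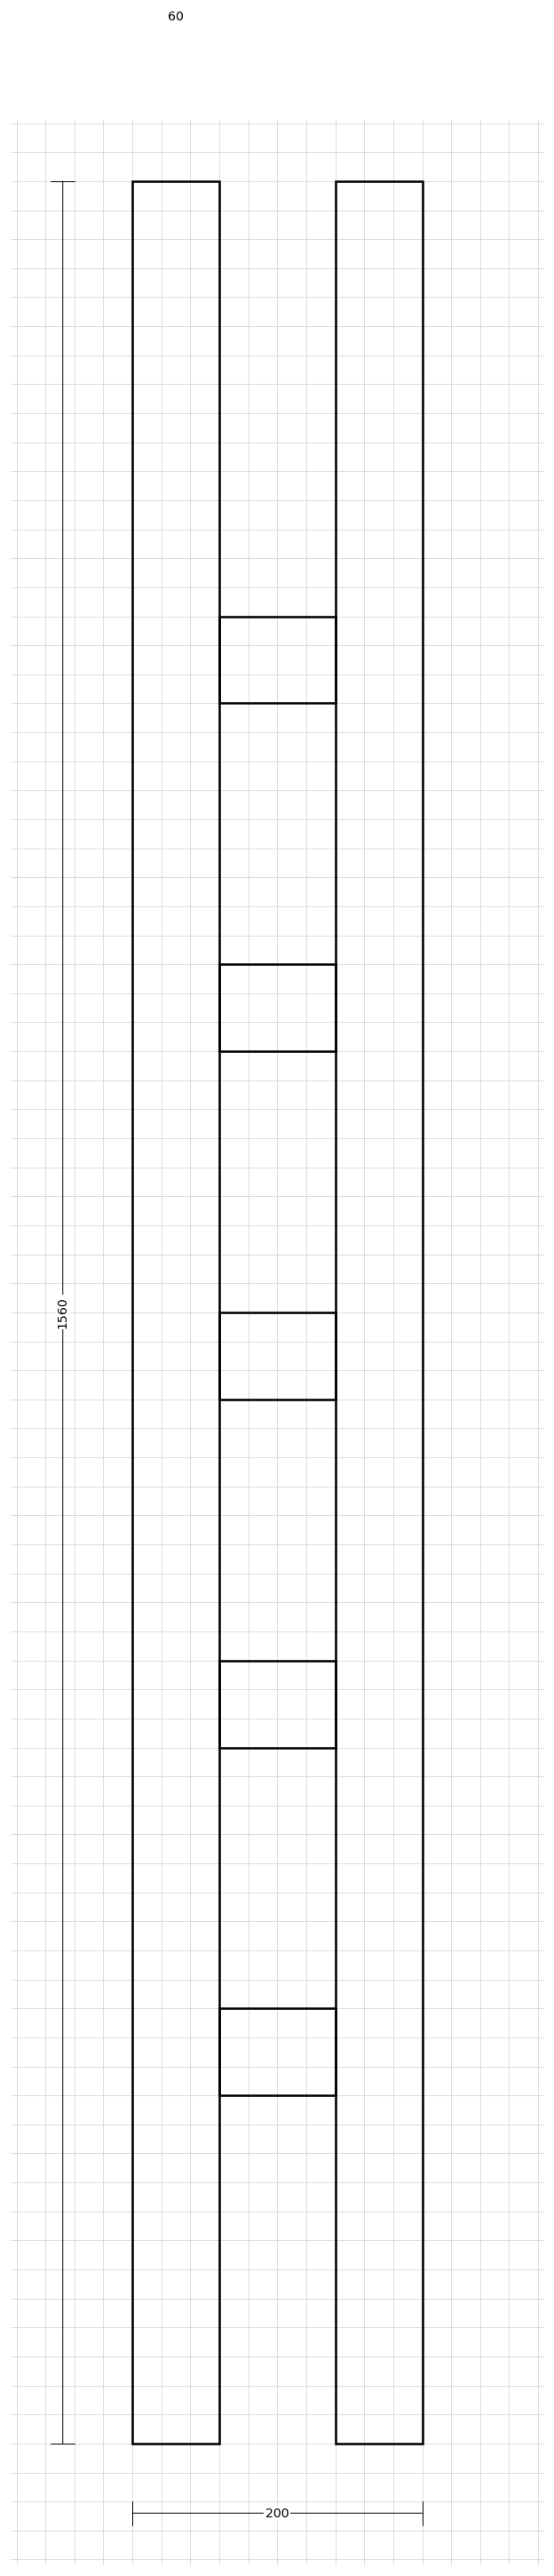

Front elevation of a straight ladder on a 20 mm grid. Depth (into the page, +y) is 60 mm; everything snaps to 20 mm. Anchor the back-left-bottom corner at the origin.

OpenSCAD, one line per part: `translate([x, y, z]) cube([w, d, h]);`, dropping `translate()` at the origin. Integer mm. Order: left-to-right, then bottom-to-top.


cube([60, 60, 1560]);
translate([60, 0, 240]) cube([80, 60, 60]);
translate([60, 0, 480]) cube([80, 60, 60]);
translate([60, 0, 720]) cube([80, 60, 60]);
translate([60, 0, 960]) cube([80, 60, 60]);
translate([60, 0, 1200]) cube([80, 60, 60]);
translate([140, 0, 0]) cube([60, 60, 1560]);


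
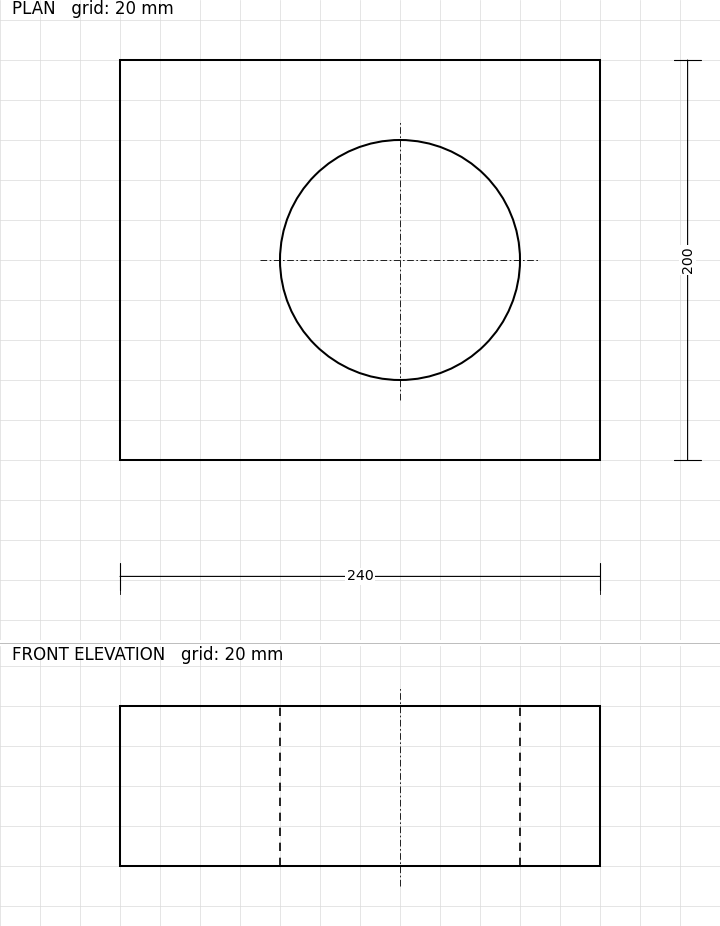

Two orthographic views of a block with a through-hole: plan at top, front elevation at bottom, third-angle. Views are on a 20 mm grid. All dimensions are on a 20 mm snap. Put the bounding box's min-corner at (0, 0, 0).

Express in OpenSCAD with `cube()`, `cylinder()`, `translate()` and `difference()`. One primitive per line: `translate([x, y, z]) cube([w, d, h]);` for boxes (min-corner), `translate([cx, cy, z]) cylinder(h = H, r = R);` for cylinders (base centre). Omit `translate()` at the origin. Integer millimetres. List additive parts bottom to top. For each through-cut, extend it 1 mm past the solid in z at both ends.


difference() {
  cube([240, 200, 80]);
  translate([140, 100, -1]) cylinder(h = 82, r = 60);
}
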